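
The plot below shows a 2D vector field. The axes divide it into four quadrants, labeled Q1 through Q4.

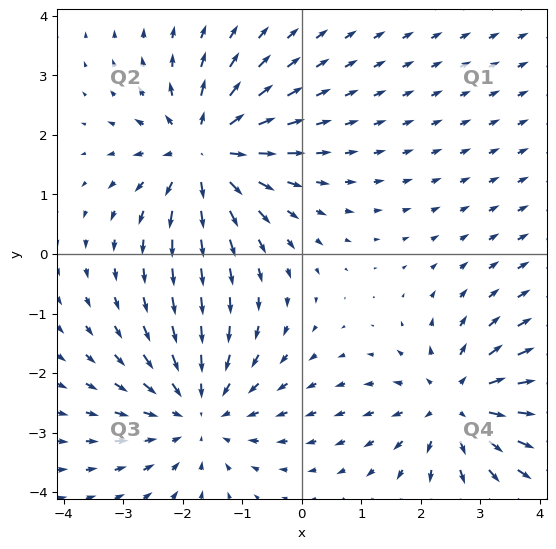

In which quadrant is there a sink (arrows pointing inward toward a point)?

The sink sits at approximately (-1.7, -2.7), which lies in quadrant Q3. The divergence there is about -4, negative as expected for a sink.

Q3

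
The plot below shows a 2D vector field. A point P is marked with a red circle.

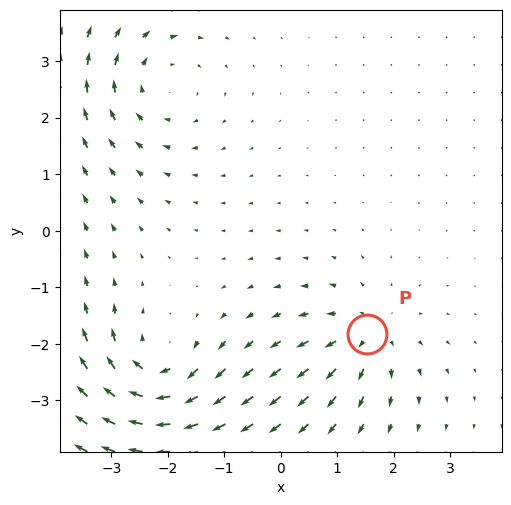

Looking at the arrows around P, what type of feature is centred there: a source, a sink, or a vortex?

source

At P (1.5, -1.8) the arrows spread outward. Divergence about +4, curl ≈0 — positive divergence with near-zero curl is a source.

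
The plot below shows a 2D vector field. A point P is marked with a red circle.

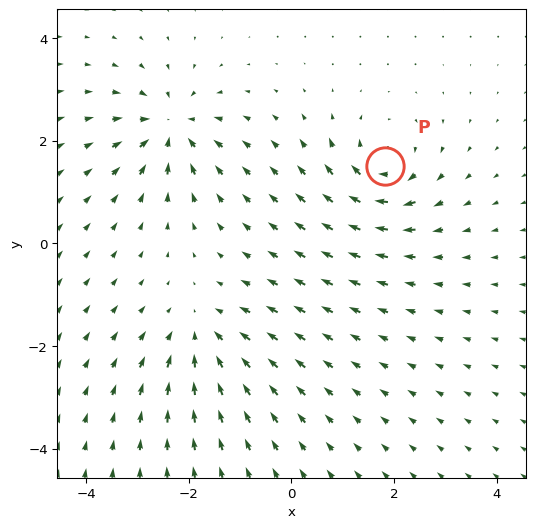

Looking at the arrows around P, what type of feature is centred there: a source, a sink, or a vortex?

At P (1.8, 1.5) the arrows circulate clockwise. Divergence ≈0, curl about -6 — near-zero divergence with nonzero curl is a vortex.

vortex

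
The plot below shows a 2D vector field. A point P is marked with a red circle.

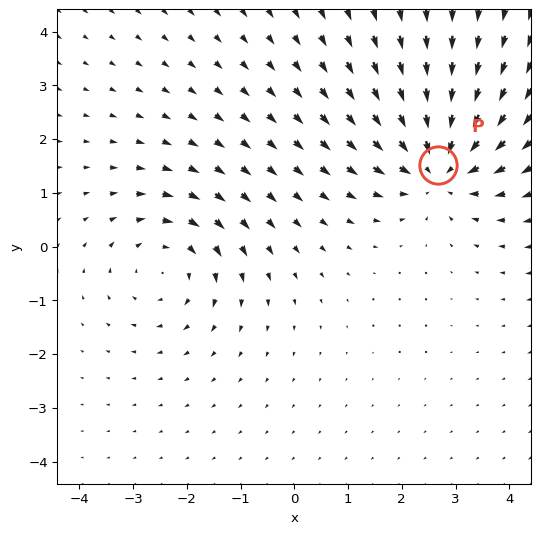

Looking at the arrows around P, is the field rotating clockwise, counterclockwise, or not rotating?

Near P at (2.7, 1.5) the arrows show no circulation. The curl there is ≈0.

not rotating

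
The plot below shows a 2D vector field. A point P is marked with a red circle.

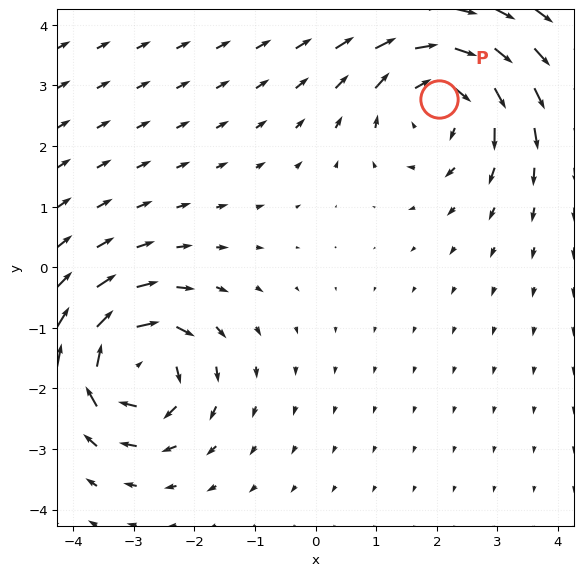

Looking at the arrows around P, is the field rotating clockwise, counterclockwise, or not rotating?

clockwise

Near P at (2.0, 2.8) the arrows circulate clockwise. The curl (z-component) there is about -3; negative curl means clockwise rotation.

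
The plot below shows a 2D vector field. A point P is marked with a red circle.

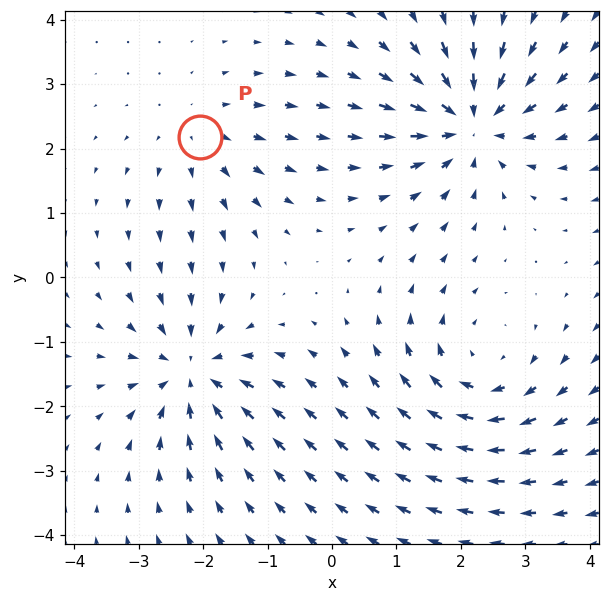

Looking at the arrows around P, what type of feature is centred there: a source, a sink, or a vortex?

source

At P (-2.0, 2.2) the arrows spread outward. Divergence about +3, curl ≈0 — positive divergence with near-zero curl is a source.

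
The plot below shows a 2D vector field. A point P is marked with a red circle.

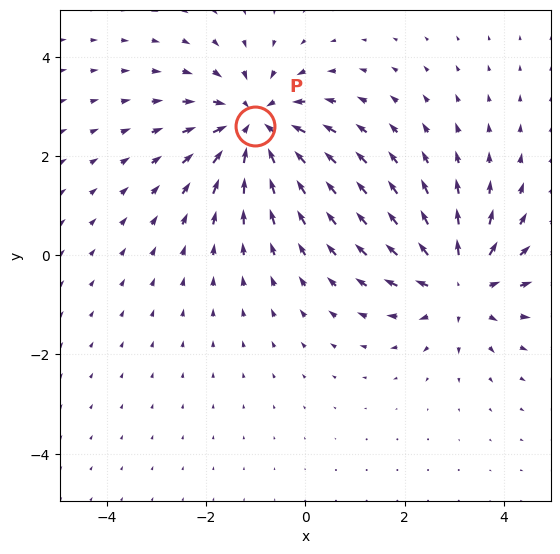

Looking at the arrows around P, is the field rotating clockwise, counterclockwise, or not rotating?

Near P at (-1.0, 2.6) the arrows show no circulation. The curl there is ≈0.

not rotating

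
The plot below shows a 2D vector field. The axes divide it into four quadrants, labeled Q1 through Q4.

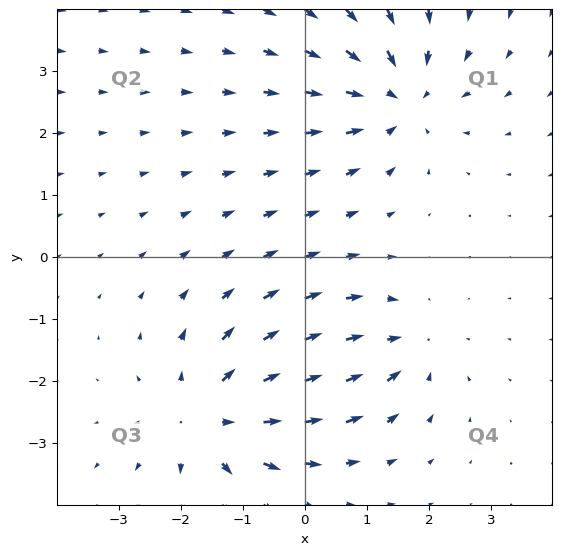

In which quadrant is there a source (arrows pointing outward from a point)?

Q3

The source sits at approximately (-1.5, -2.6), which lies in quadrant Q3. The divergence there is about +4, positive as expected for a source.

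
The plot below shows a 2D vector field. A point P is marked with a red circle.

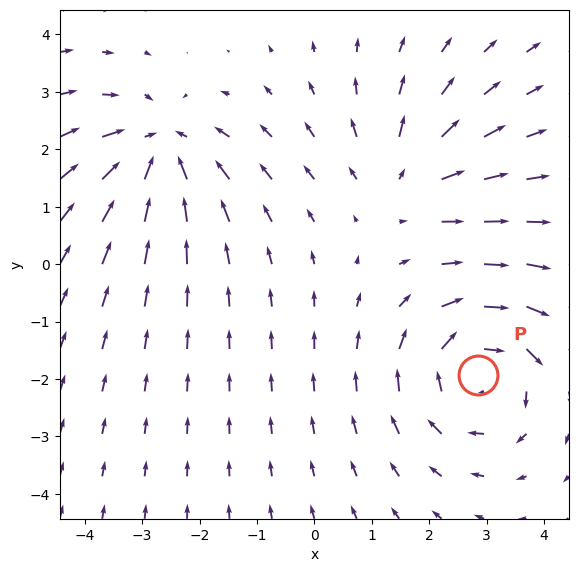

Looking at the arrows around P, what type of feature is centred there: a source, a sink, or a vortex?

At P (2.9, -1.9) the arrows circulate clockwise. Divergence ≈0, curl about -4 — near-zero divergence with nonzero curl is a vortex.

vortex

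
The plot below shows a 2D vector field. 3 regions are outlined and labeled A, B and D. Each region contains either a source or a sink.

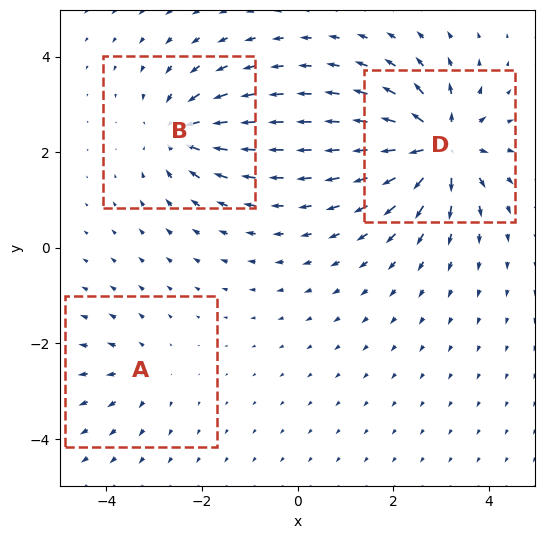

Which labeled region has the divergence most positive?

Divergence at each region's feature centre — A: about +2, B: about -4, D: about +7. Region D is most positive.

D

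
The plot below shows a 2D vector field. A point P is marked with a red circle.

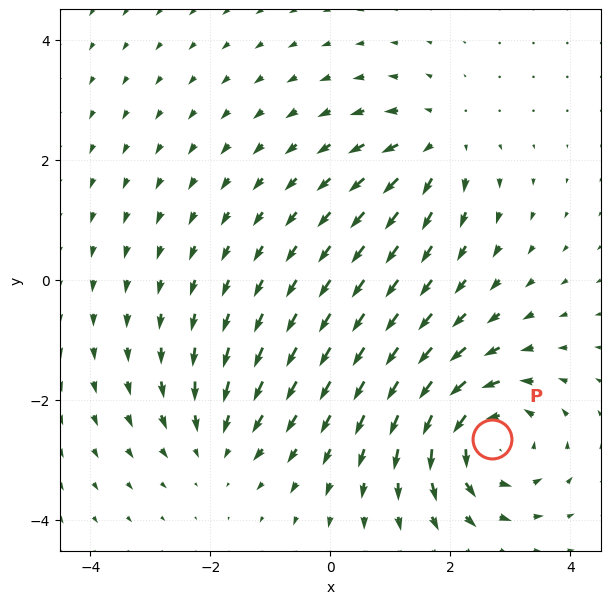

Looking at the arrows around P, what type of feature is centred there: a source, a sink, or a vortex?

vortex

At P (2.7, -2.7) the arrows circulate counterclockwise. Divergence ≈0, curl about +5 — near-zero divergence with nonzero curl is a vortex.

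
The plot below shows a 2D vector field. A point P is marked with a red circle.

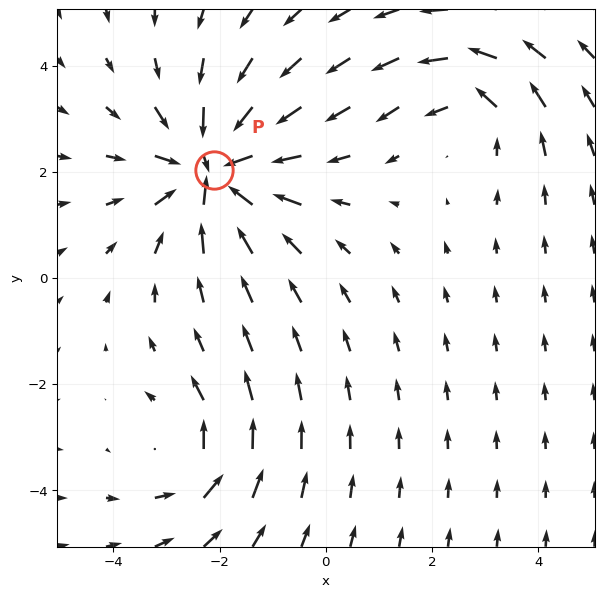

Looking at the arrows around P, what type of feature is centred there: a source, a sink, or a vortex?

At P (-2.1, 2.0) the arrows converge inward. Divergence about -4, curl ≈0 — negative divergence with near-zero curl is a sink.

sink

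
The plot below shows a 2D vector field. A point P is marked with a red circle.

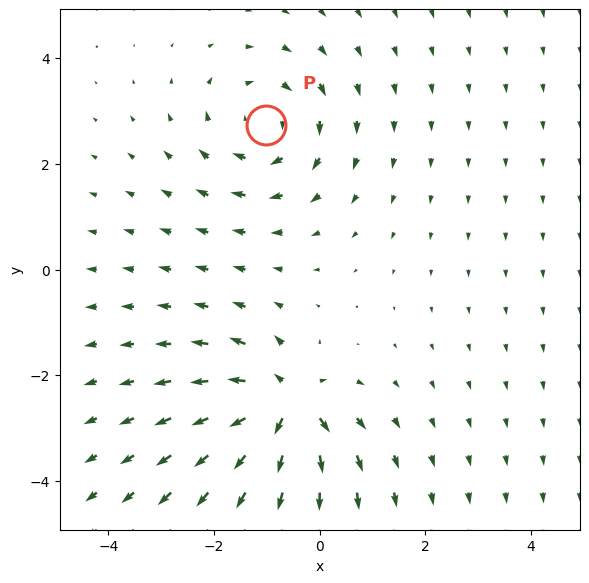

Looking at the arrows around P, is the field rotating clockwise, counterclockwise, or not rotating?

Near P at (-1.0, 2.7) the arrows circulate clockwise. The curl (z-component) there is about -3; negative curl means clockwise rotation.

clockwise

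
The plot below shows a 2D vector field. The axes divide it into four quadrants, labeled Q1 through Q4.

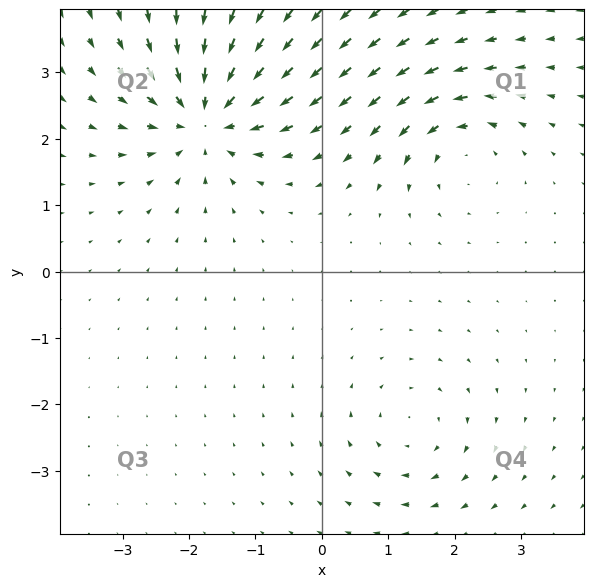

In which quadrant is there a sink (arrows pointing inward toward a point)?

The sink sits at approximately (-1.7, 2.4), which lies in quadrant Q2. The divergence there is about -6, negative as expected for a sink.

Q2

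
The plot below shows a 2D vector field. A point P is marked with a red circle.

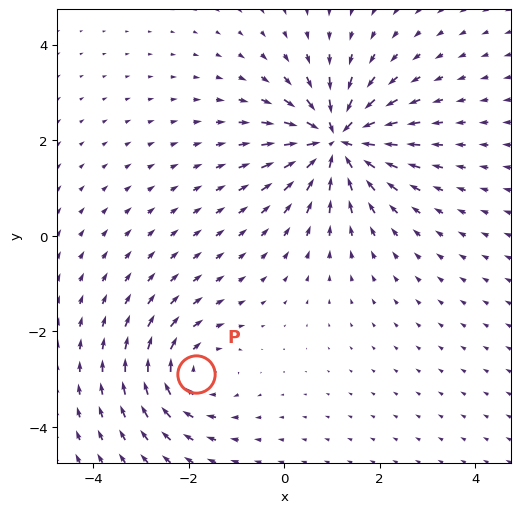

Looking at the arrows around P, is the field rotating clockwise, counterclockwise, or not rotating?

clockwise

Near P at (-1.8, -2.9) the arrows circulate clockwise. The curl (z-component) there is about -3; negative curl means clockwise rotation.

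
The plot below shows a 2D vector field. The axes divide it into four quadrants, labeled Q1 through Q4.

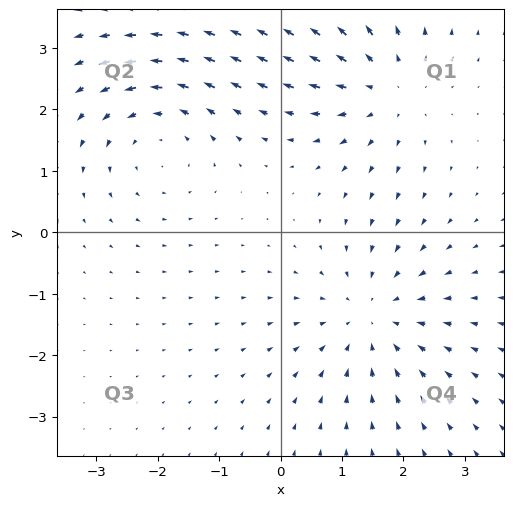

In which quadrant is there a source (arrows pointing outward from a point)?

Q1

The source sits at approximately (1.7, 2.4), which lies in quadrant Q1. The divergence there is about +4, positive as expected for a source.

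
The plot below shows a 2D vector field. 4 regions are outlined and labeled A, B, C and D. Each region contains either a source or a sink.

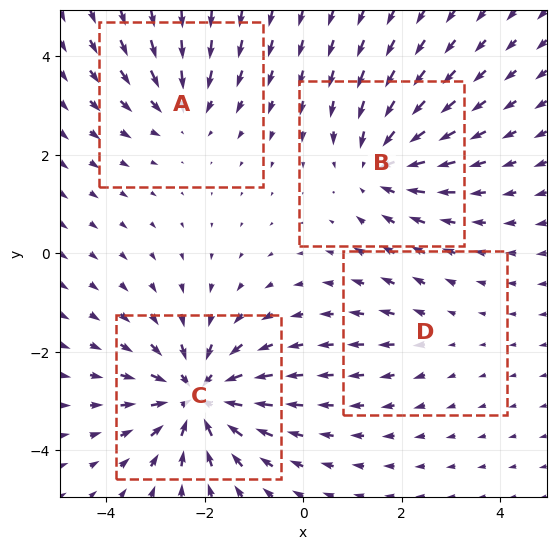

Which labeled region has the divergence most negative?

C

Divergence at each region's feature centre — A: about -4, B: about -5, C: about -7, D: about +2. Region C is most negative.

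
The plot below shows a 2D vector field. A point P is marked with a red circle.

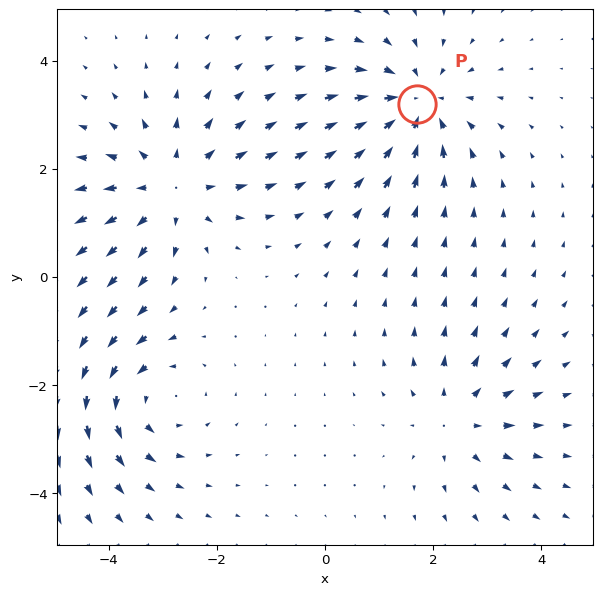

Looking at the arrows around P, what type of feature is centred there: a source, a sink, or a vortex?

At P (1.7, 3.2) the arrows converge inward. Divergence about -5, curl ≈0 — negative divergence with near-zero curl is a sink.

sink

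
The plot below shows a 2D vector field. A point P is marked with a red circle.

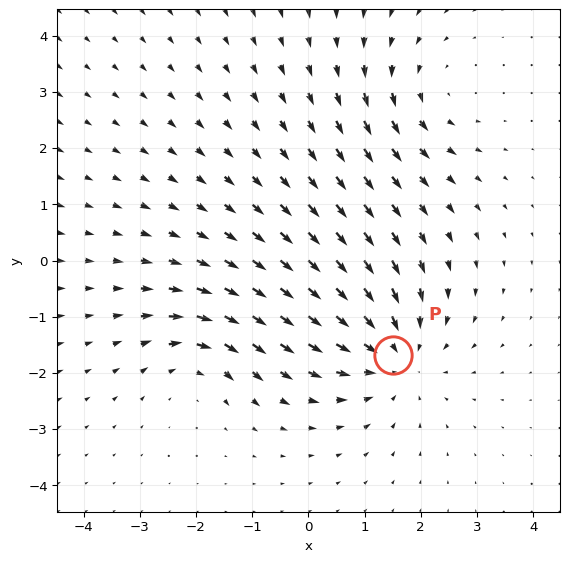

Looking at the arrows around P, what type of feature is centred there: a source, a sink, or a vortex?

At P (1.5, -1.7) the arrows converge inward. Divergence about -4, curl ≈0 — negative divergence with near-zero curl is a sink.

sink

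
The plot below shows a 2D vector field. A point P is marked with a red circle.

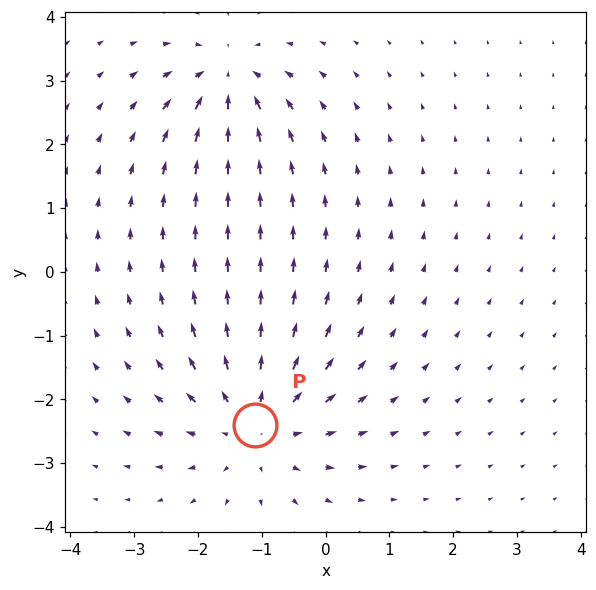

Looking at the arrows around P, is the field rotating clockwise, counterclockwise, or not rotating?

Near P at (-1.1, -2.4) the arrows show no circulation. The curl there is ≈0.

not rotating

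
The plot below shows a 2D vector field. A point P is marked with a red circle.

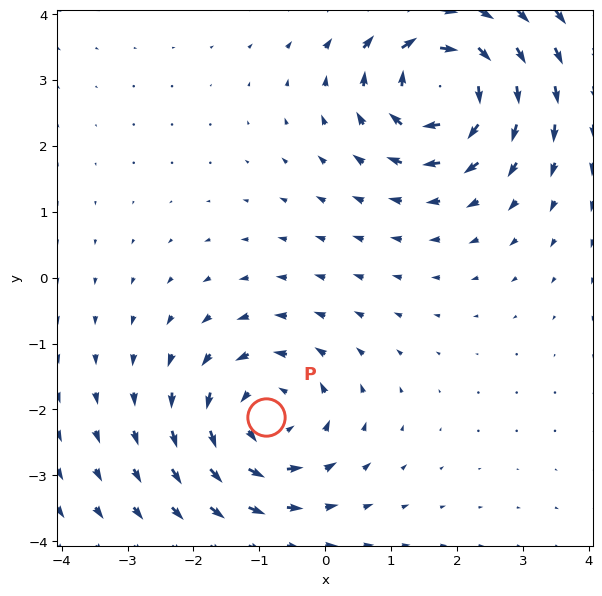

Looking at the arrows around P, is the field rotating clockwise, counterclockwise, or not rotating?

counterclockwise

Near P at (-0.9, -2.1) the arrows circulate counterclockwise. The curl (z-component) there is about +3; positive curl means counterclockwise rotation.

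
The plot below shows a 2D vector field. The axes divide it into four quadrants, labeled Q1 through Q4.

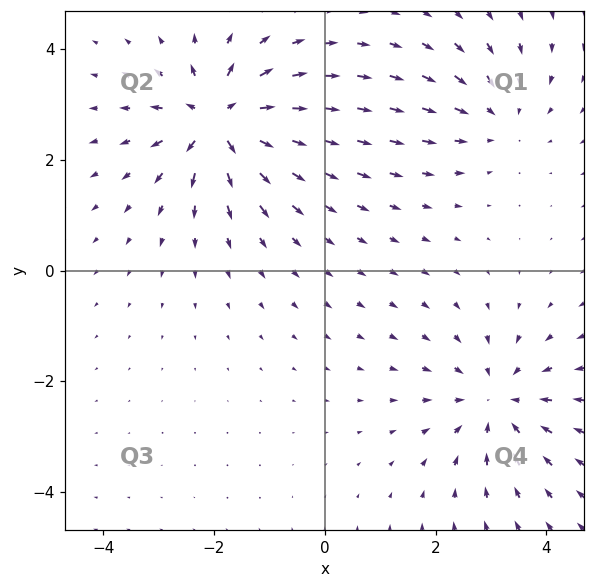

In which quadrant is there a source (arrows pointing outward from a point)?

The source sits at approximately (-1.9, 2.7), which lies in quadrant Q2. The divergence there is about +6, positive as expected for a source.

Q2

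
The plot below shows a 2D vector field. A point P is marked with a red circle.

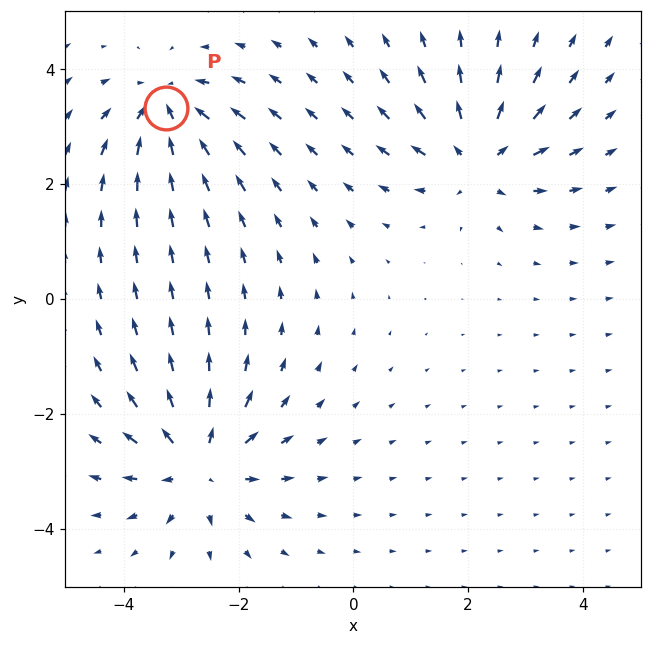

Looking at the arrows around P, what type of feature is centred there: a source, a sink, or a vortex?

At P (-3.3, 3.3) the arrows converge inward. Divergence about -4, curl ≈0 — negative divergence with near-zero curl is a sink.

sink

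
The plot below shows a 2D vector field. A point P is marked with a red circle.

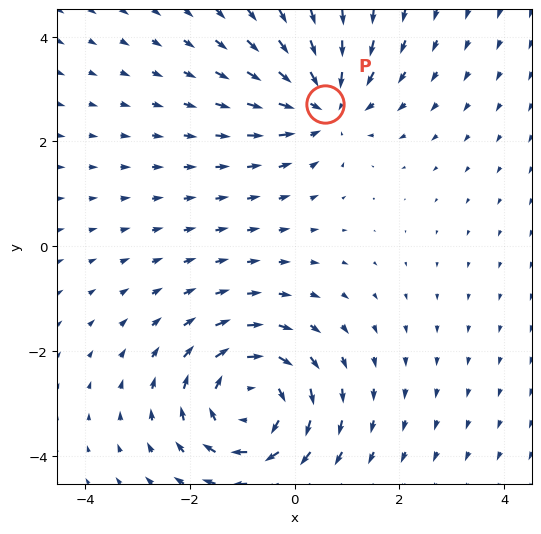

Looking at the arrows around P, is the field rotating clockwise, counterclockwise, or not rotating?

not rotating

Near P at (0.6, 2.7) the arrows show no circulation. The curl there is ≈0.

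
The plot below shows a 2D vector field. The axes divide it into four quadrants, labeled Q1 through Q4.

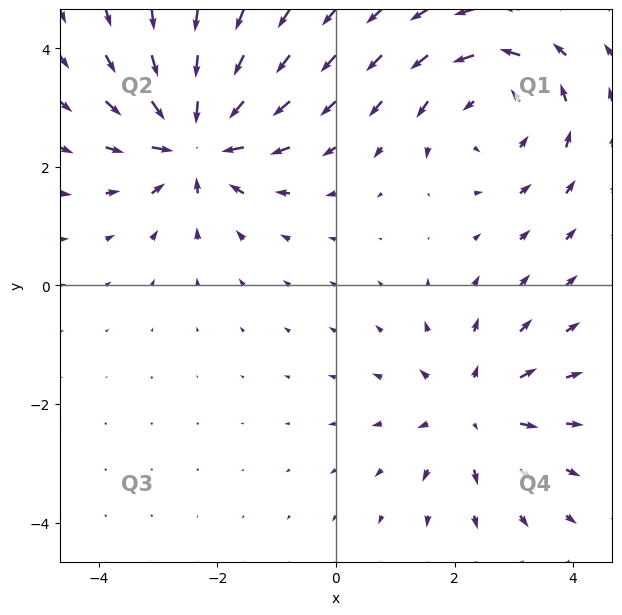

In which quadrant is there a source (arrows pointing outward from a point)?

The source sits at approximately (2.3, -2.1), which lies in quadrant Q4. The divergence there is about +3, positive as expected for a source.

Q4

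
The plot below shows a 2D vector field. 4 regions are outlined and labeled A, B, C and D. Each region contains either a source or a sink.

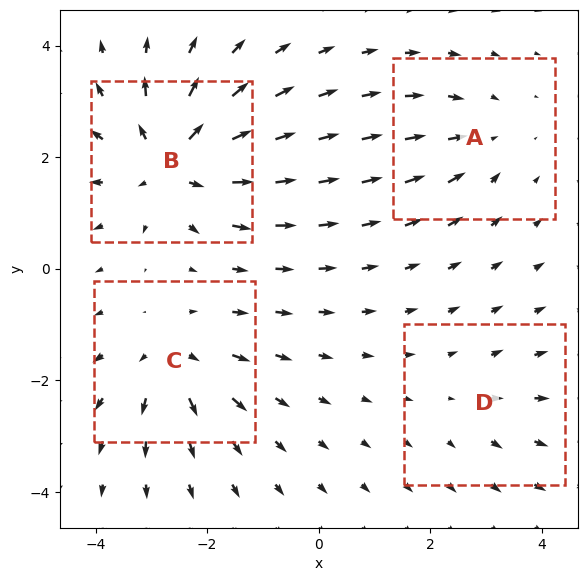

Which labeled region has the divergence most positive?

Divergence at each region's feature centre — A: about -3, B: about +7, C: about +5, D: about +2. Region B is most positive.

B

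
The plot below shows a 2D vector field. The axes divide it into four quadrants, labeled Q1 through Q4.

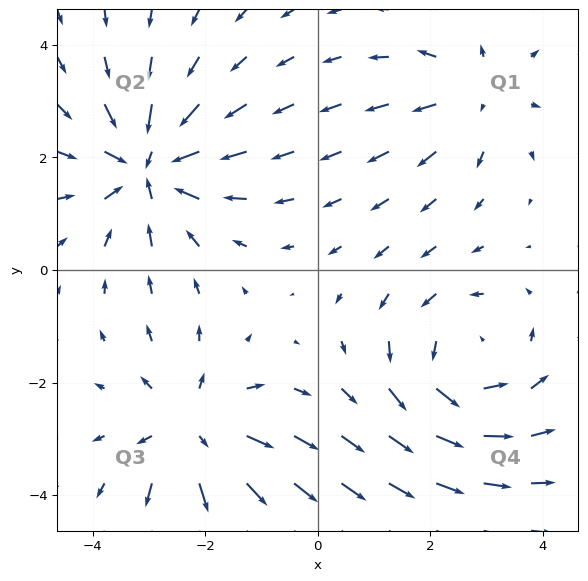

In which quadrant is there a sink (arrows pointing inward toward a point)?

The sink sits at approximately (-3.0, 1.9), which lies in quadrant Q2. The divergence there is about -5, negative as expected for a sink.

Q2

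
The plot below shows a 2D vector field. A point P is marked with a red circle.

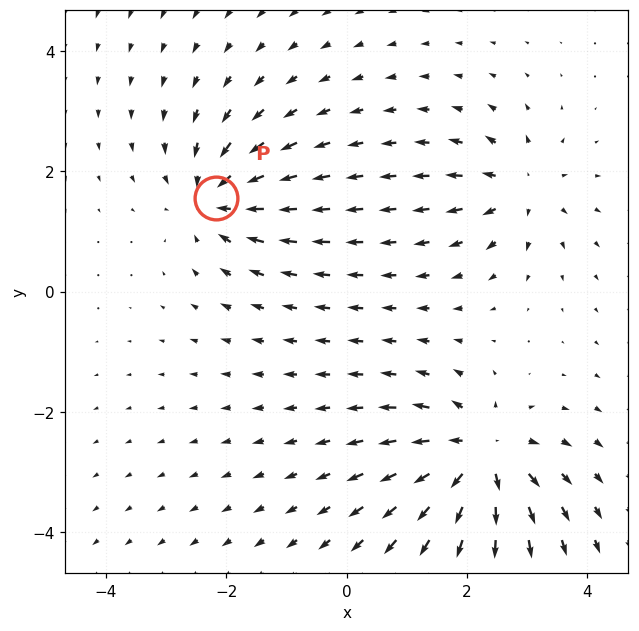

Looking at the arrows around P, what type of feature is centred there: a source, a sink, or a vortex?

sink

At P (-2.2, 1.5) the arrows converge inward. Divergence about -4, curl ≈0 — negative divergence with near-zero curl is a sink.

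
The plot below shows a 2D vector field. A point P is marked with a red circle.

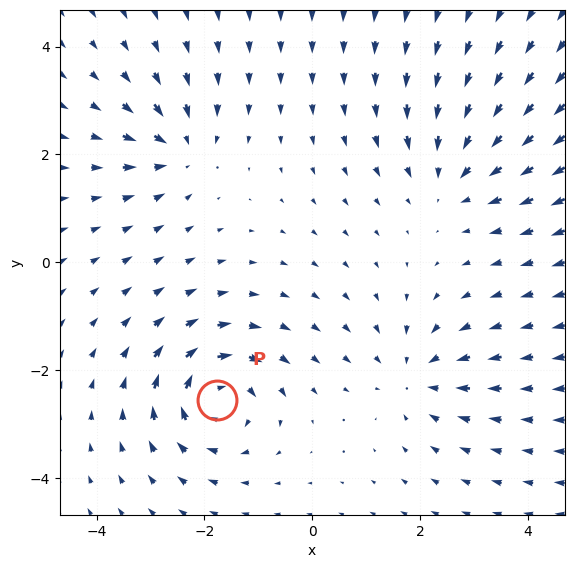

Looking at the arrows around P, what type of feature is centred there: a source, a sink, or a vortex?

vortex

At P (-1.8, -2.6) the arrows circulate clockwise. Divergence ≈0, curl about -7 — near-zero divergence with nonzero curl is a vortex.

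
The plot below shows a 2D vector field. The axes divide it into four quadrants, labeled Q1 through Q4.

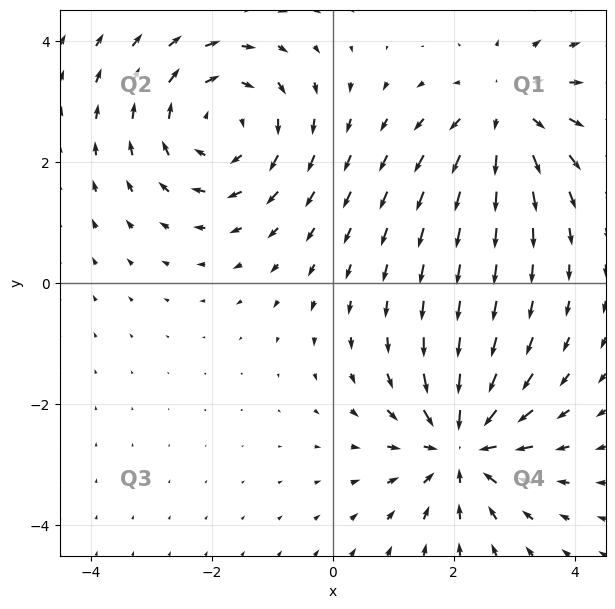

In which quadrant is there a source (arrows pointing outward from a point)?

Q1

The source sits at approximately (2.9, 2.8), which lies in quadrant Q1. The divergence there is about +3, positive as expected for a source.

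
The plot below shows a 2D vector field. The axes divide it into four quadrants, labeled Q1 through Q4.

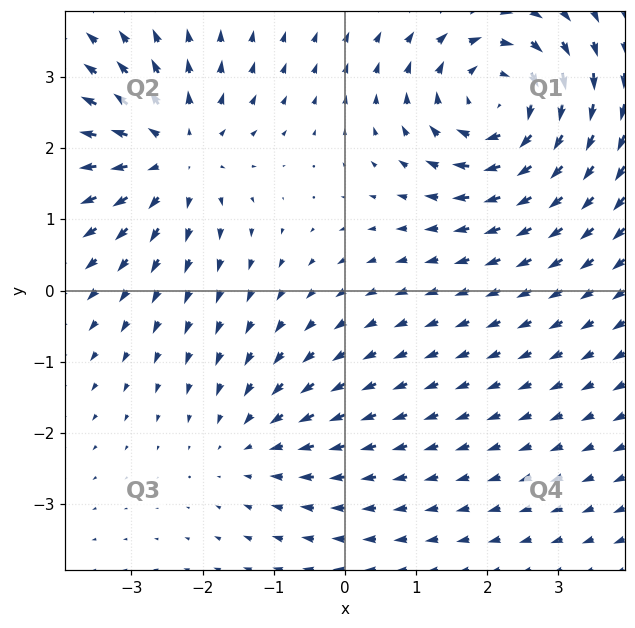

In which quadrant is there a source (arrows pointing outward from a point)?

The source sits at approximately (-2.4, 1.9), which lies in quadrant Q2. The divergence there is about +4, positive as expected for a source.

Q2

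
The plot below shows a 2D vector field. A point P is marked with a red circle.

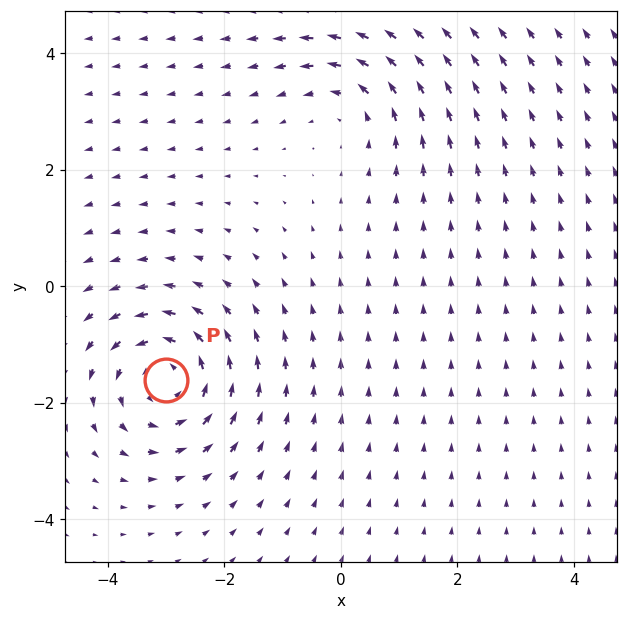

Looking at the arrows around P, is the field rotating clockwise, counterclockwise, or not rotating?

Near P at (-3.0, -1.6) the arrows circulate counterclockwise. The curl (z-component) there is about +5; positive curl means counterclockwise rotation.

counterclockwise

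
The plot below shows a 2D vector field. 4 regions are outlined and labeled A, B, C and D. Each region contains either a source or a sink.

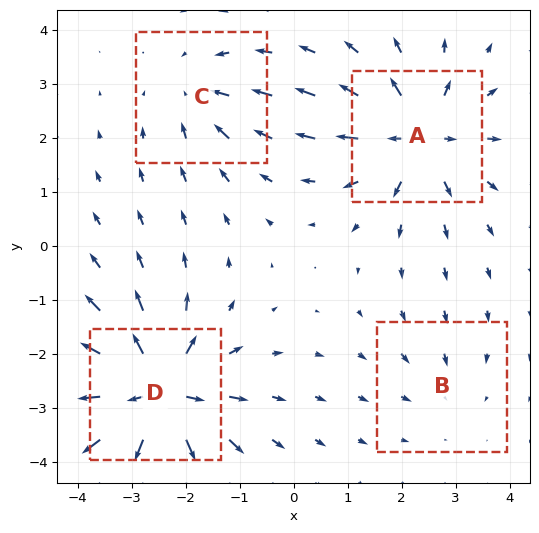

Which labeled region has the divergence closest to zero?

Divergence at each region's feature centre — A: about +6, B: about -2, C: about -3, D: about +8. Region B is closest to zero.

B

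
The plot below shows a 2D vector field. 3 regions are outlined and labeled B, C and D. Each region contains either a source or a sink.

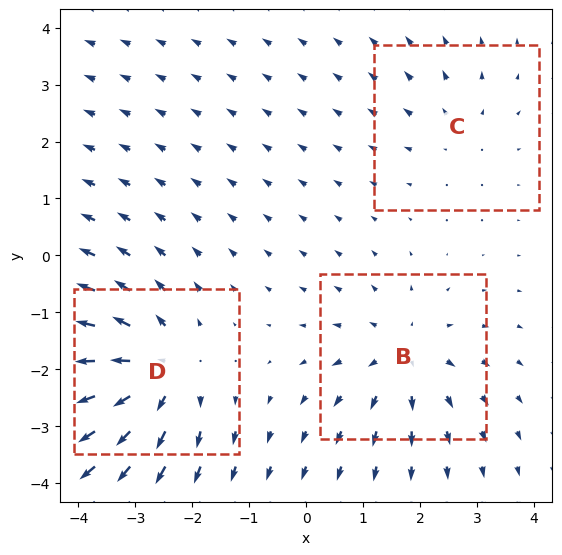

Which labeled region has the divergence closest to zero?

C

Divergence at each region's feature centre — B: about +3, C: about +2, D: about +5. Region C is closest to zero.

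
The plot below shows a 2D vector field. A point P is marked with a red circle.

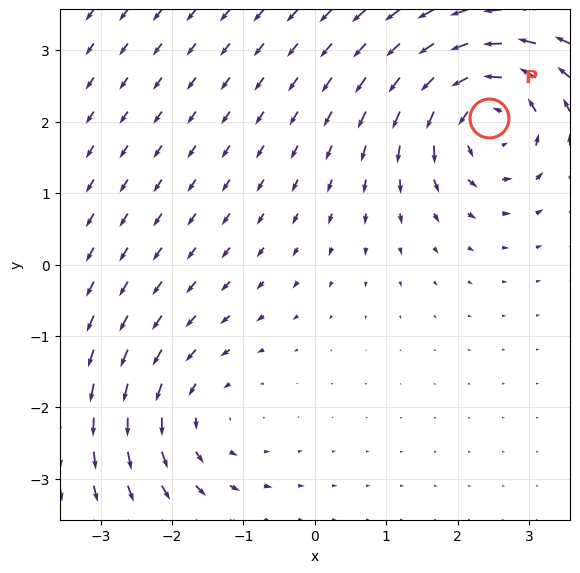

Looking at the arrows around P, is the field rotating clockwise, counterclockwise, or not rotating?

counterclockwise

Near P at (2.4, 2.1) the arrows circulate counterclockwise. The curl (z-component) there is about +5; positive curl means counterclockwise rotation.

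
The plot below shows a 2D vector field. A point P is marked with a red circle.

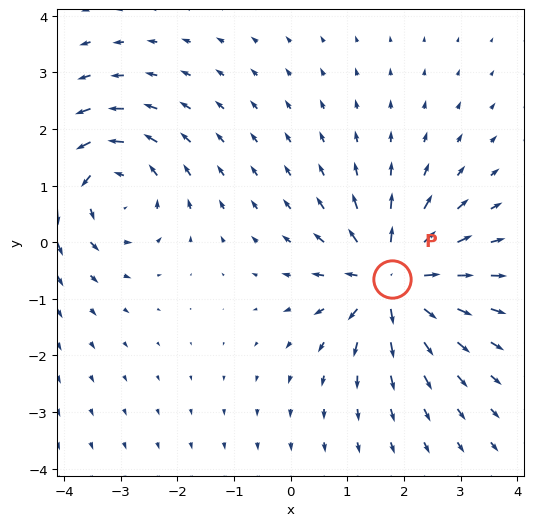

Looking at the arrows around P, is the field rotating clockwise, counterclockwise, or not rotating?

not rotating

Near P at (1.8, -0.7) the arrows show no circulation. The curl there is ≈0.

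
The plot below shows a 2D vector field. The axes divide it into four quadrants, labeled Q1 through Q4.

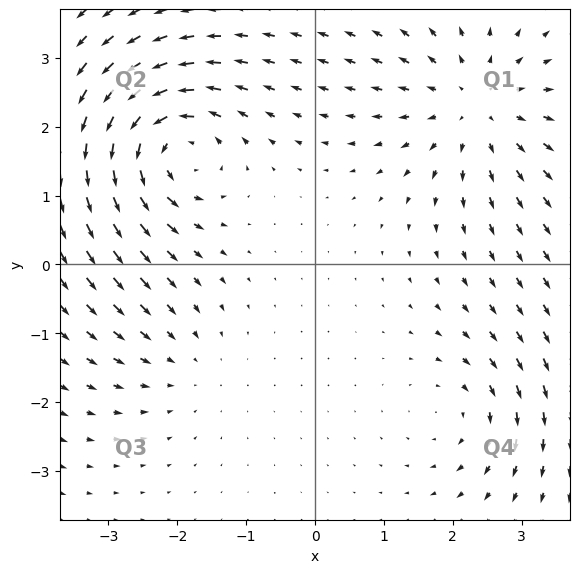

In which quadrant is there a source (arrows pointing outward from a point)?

Q1

The source sits at approximately (2.3, 2.3), which lies in quadrant Q1. The divergence there is about +4, positive as expected for a source.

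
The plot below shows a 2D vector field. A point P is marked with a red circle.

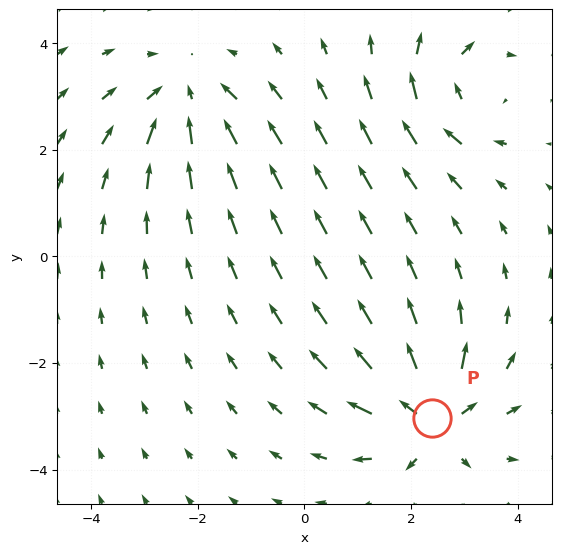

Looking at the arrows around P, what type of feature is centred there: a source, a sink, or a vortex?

source

At P (2.4, -3.0) the arrows spread outward. Divergence about +6, curl ≈0 — positive divergence with near-zero curl is a source.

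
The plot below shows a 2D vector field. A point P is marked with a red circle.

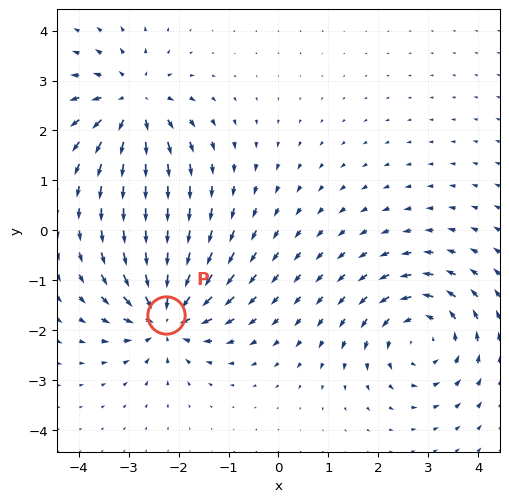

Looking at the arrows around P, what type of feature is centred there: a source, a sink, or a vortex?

At P (-2.3, -1.7) the arrows converge inward. Divergence about -7, curl ≈0 — negative divergence with near-zero curl is a sink.

sink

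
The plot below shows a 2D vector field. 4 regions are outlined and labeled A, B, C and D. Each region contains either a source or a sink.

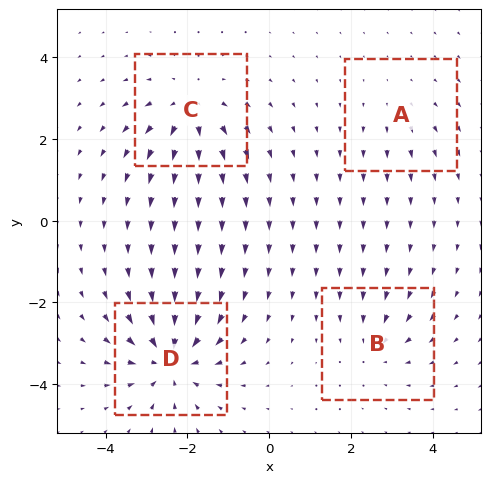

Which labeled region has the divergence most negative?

Divergence at each region's feature centre — A: about +2, B: about -3, C: about +5, D: about -7. Region D is most negative.

D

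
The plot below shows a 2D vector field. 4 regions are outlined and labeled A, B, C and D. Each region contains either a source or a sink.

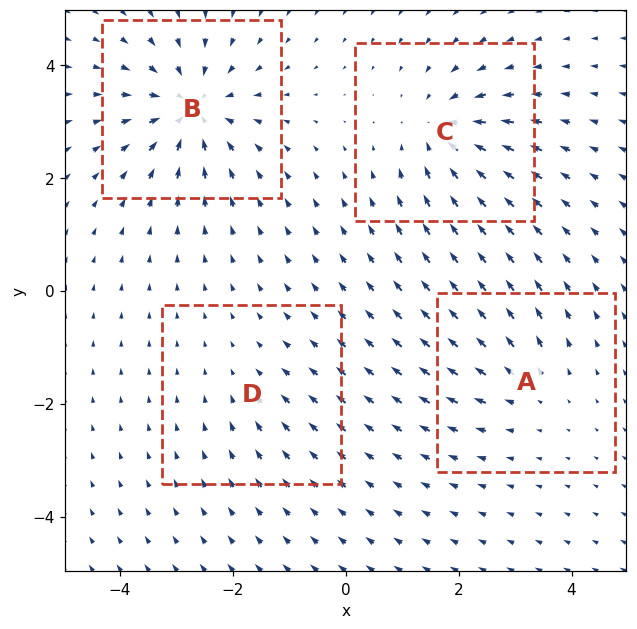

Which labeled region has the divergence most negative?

B

Divergence at each region's feature centre — A: about +4, B: about -7, C: about -6, D: about -2. Region B is most negative.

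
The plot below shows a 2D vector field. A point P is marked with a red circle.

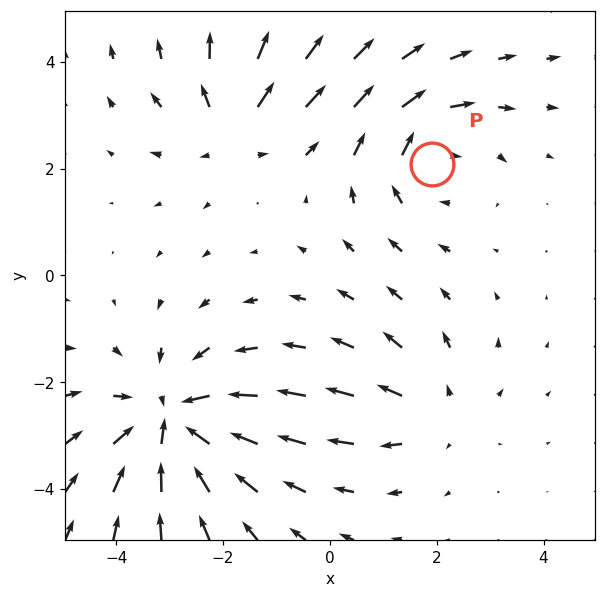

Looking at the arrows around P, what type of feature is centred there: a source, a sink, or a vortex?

vortex

At P (1.9, 2.1) the arrows circulate clockwise. Divergence ≈0, curl about -3 — near-zero divergence with nonzero curl is a vortex.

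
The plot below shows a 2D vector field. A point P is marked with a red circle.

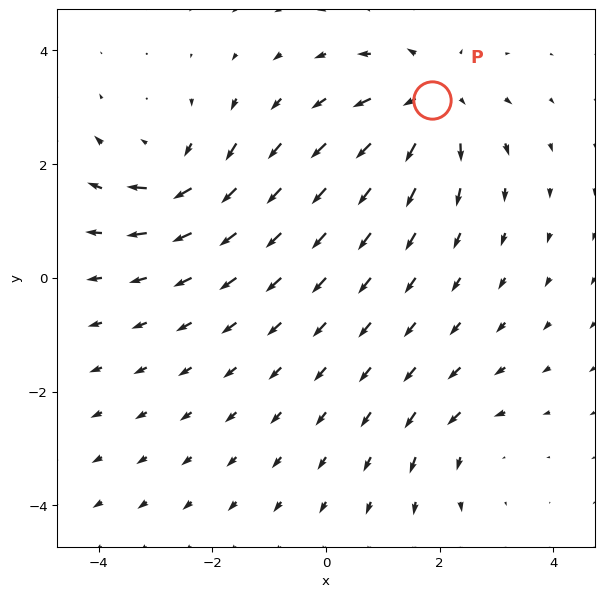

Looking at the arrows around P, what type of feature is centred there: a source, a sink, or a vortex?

At P (1.9, 3.1) the arrows spread outward. Divergence about +5, curl ≈0 — positive divergence with near-zero curl is a source.

source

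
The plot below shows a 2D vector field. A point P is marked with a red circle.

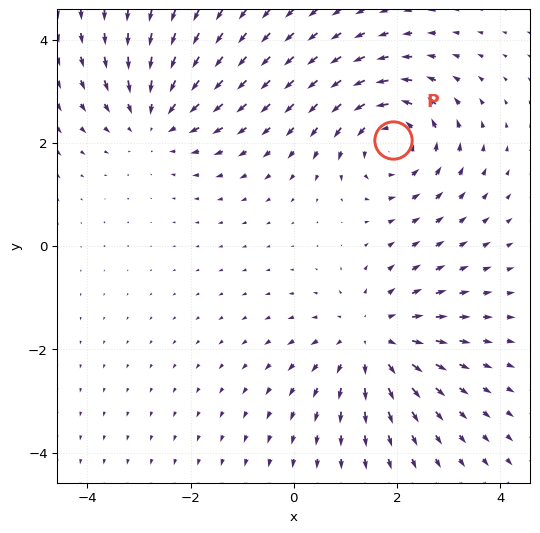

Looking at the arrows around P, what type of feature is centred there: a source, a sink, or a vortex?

At P (1.9, 2.1) the arrows circulate counterclockwise. Divergence ≈0, curl about +3 — near-zero divergence with nonzero curl is a vortex.

vortex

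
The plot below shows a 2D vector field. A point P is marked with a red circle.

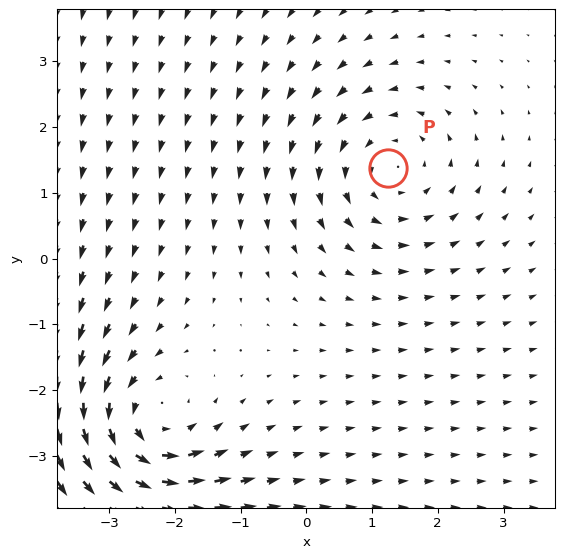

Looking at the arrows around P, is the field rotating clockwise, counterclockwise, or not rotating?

counterclockwise

Near P at (1.2, 1.4) the arrows circulate counterclockwise. The curl (z-component) there is about +2; positive curl means counterclockwise rotation.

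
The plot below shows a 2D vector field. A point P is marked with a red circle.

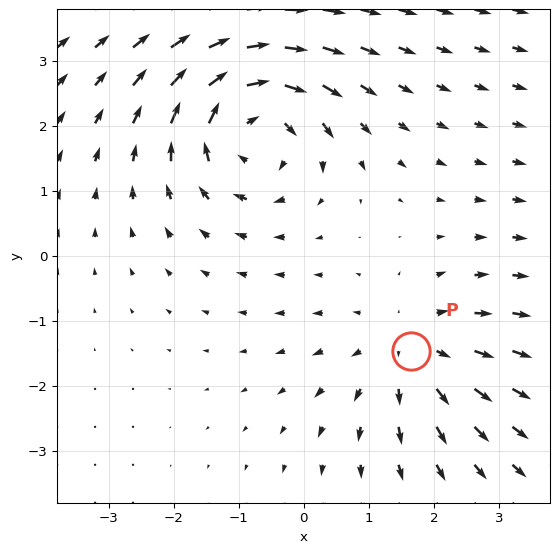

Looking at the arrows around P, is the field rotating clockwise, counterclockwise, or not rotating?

Near P at (1.6, -1.5) the arrows show no circulation. The curl there is ≈0.

not rotating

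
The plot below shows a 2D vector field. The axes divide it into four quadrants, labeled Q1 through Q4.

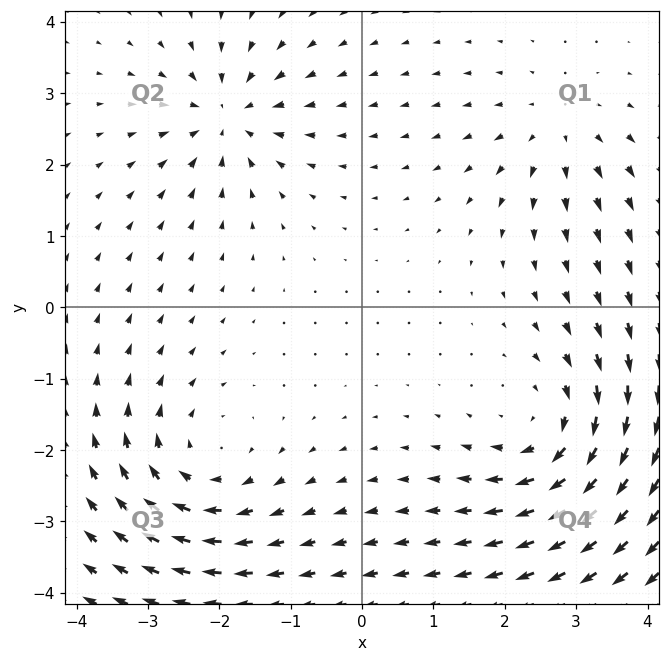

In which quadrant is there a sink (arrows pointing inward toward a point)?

Q2

The sink sits at approximately (-1.9, 2.7), which lies in quadrant Q2. The divergence there is about -5, negative as expected for a sink.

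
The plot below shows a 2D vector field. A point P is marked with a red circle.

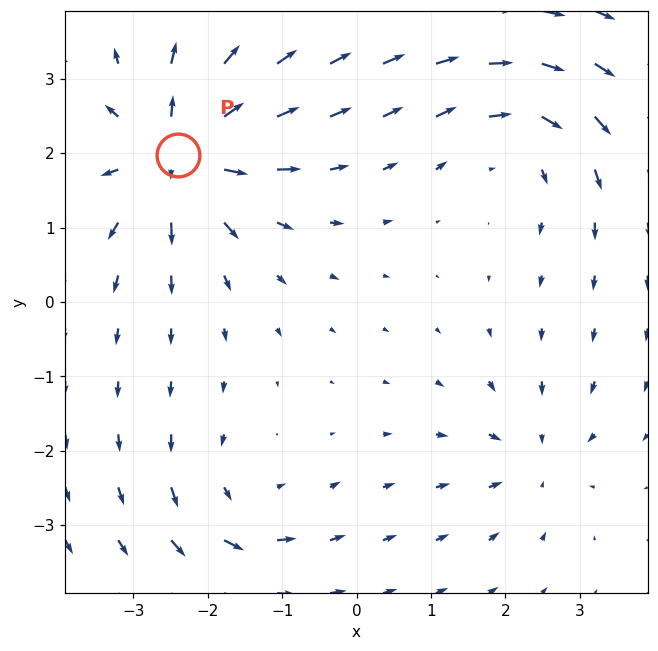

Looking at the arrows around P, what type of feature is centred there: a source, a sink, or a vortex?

At P (-2.4, 2.0) the arrows spread outward. Divergence about +7, curl ≈0 — positive divergence with near-zero curl is a source.

source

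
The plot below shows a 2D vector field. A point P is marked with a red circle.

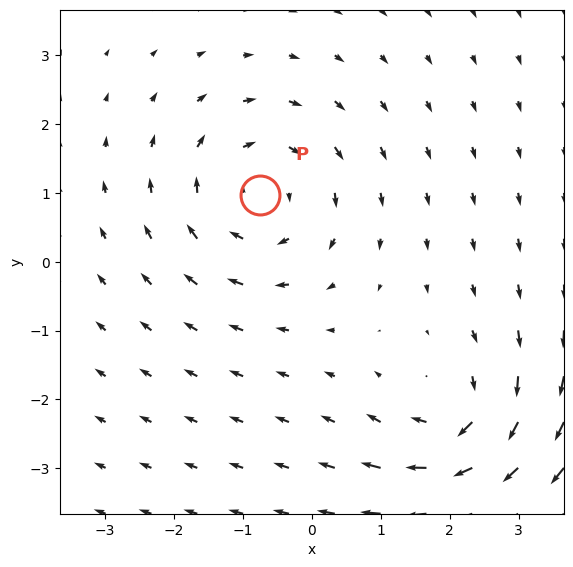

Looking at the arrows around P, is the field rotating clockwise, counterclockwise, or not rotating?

clockwise

Near P at (-0.7, 1.0) the arrows circulate clockwise. The curl (z-component) there is about -3; negative curl means clockwise rotation.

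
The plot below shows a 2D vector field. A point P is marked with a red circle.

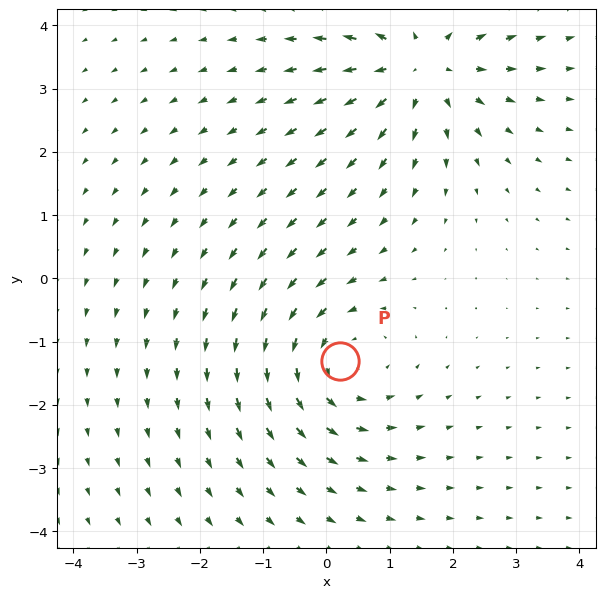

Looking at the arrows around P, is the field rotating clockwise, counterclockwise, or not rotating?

counterclockwise

Near P at (0.2, -1.3) the arrows circulate counterclockwise. The curl (z-component) there is about +3; positive curl means counterclockwise rotation.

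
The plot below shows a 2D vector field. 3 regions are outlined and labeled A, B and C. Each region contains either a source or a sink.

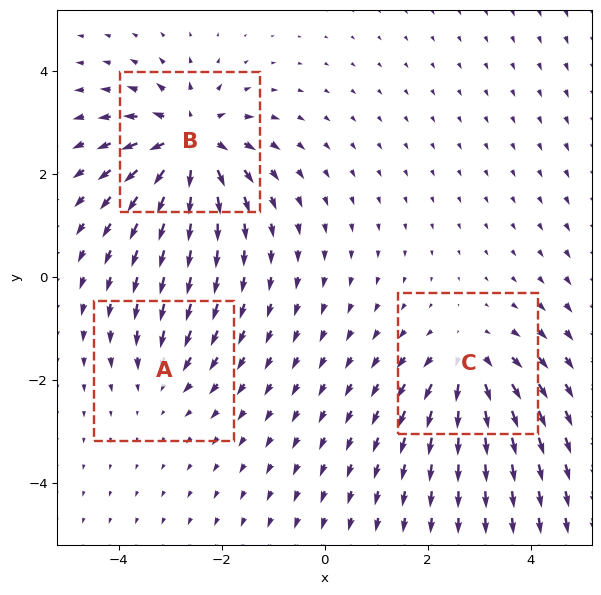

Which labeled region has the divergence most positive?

Divergence at each region's feature centre — A: about -2, B: about +6, C: about +4. Region B is most positive.

B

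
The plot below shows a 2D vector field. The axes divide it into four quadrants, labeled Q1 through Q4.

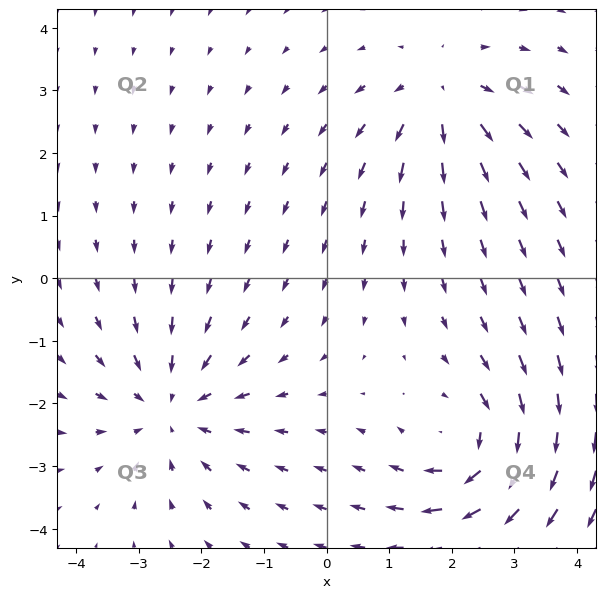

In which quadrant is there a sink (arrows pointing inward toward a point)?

Q3

The sink sits at approximately (-2.5, -2.1), which lies in quadrant Q3. The divergence there is about -4, negative as expected for a sink.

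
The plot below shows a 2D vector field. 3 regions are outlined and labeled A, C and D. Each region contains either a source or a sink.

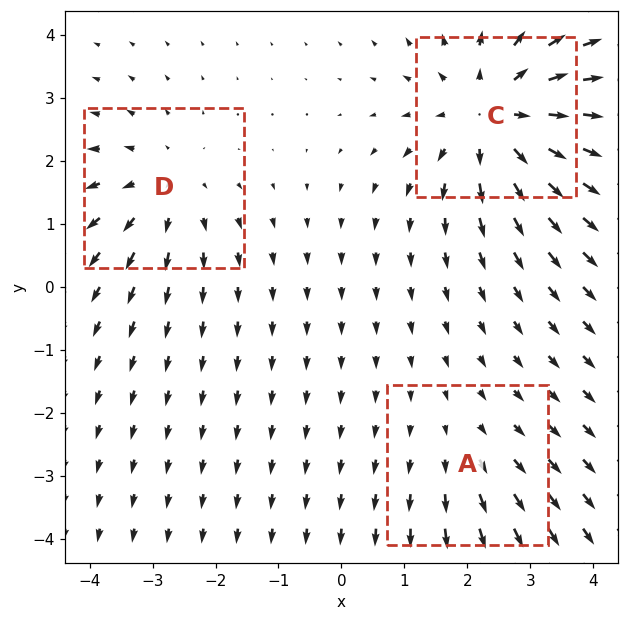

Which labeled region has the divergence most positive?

Divergence at each region's feature centre — A: about +2, C: about +5, D: about +3. Region C is most positive.

C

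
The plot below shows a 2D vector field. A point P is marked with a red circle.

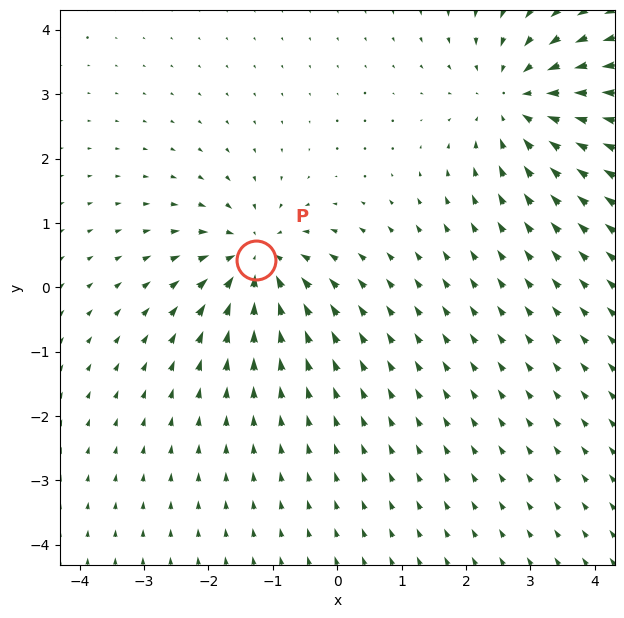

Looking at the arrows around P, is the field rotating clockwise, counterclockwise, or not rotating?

not rotating

Near P at (-1.3, 0.4) the arrows show no circulation. The curl there is ≈0.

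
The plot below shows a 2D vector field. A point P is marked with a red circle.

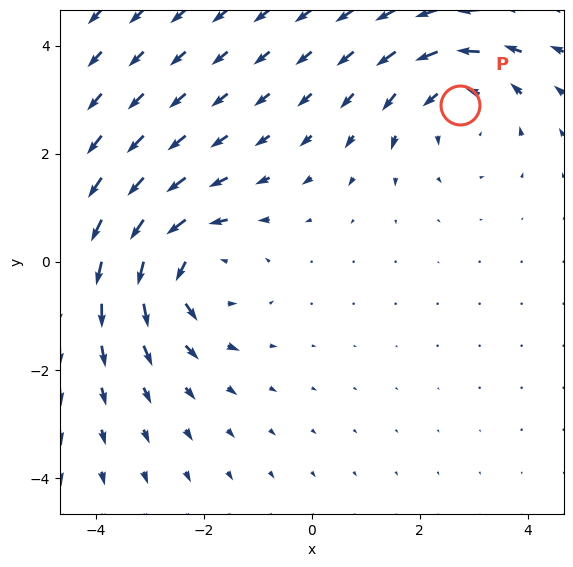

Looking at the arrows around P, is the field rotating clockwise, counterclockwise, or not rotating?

counterclockwise

Near P at (2.7, 2.9) the arrows circulate counterclockwise. The curl (z-component) there is about +3; positive curl means counterclockwise rotation.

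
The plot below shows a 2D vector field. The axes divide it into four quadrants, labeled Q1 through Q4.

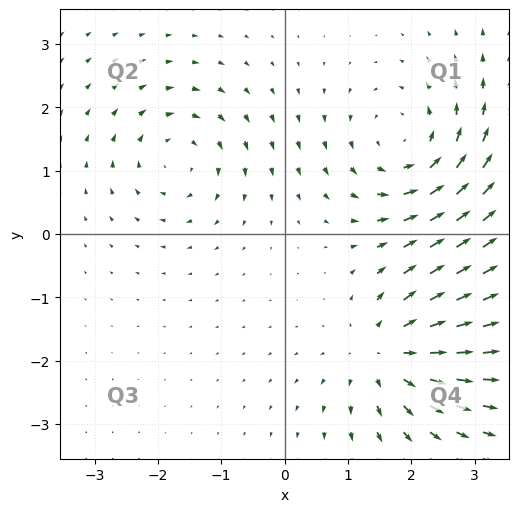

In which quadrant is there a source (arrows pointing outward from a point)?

Q4

The source sits at approximately (1.6, -1.9), which lies in quadrant Q4. The divergence there is about +5, positive as expected for a source.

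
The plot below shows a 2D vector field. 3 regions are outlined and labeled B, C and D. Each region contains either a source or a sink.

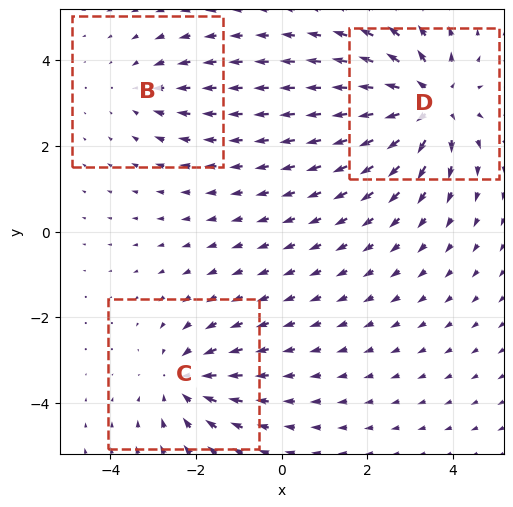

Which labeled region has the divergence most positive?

Divergence at each region's feature centre — B: about -2, C: about -3, D: about +5. Region D is most positive.

D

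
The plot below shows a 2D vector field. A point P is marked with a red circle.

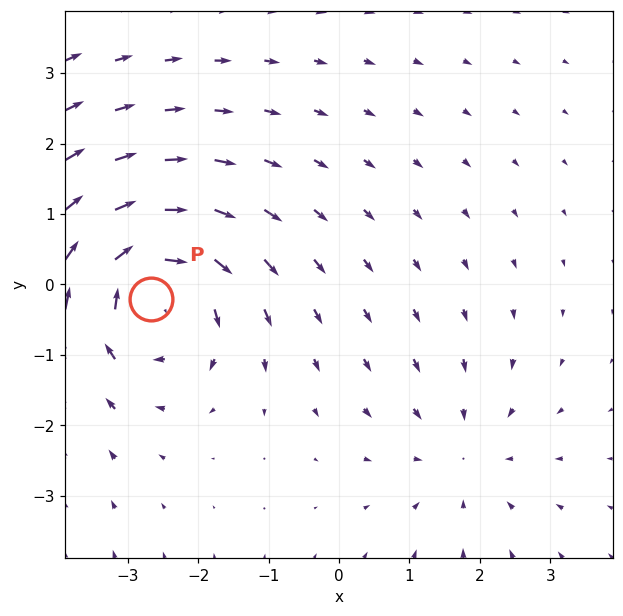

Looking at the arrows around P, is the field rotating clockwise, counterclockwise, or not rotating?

clockwise

Near P at (-2.7, -0.2) the arrows circulate clockwise. The curl (z-component) there is about -5; negative curl means clockwise rotation.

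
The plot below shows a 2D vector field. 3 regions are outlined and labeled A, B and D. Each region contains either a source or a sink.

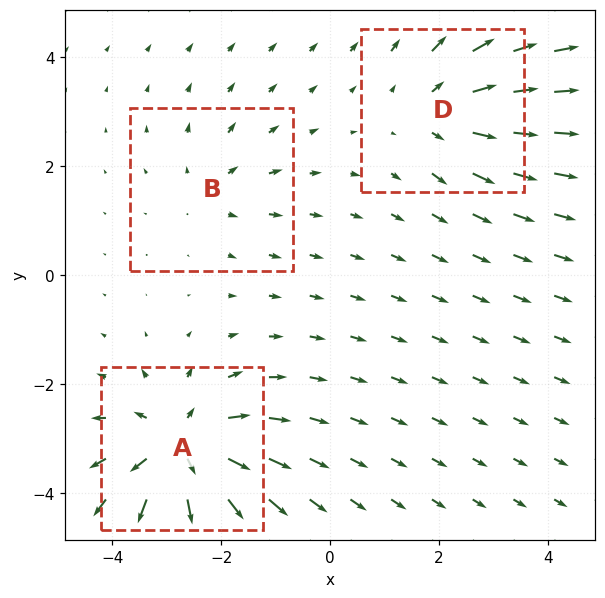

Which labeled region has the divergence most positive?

Divergence at each region's feature centre — A: about +6, B: about +2, D: about +4. Region A is most positive.

A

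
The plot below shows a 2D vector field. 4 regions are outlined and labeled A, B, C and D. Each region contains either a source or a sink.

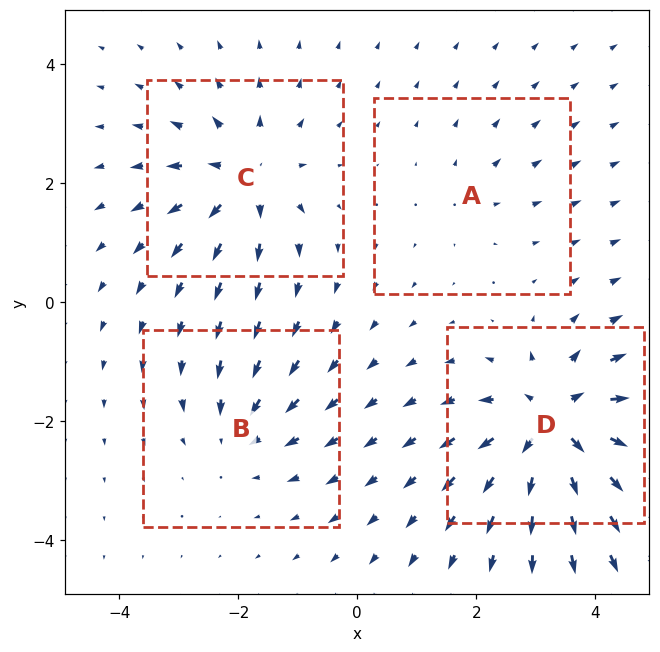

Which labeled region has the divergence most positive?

D

Divergence at each region's feature centre — A: about +2, B: about -4, C: about +6, D: about +8. Region D is most positive.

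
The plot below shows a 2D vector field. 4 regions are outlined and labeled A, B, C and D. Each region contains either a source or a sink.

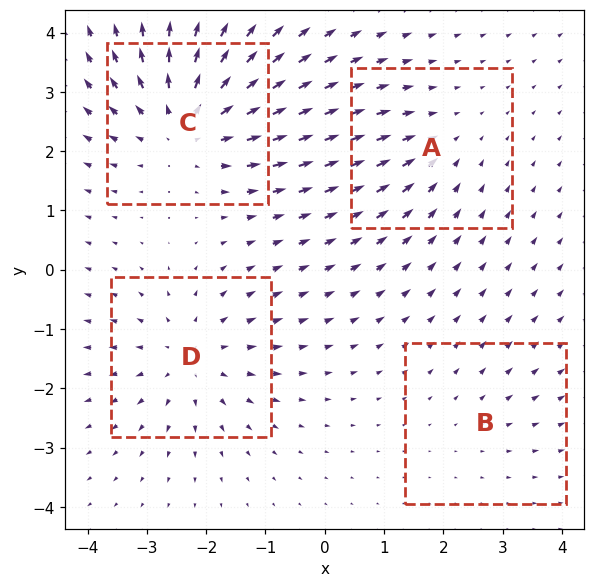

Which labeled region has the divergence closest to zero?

Divergence at each region's feature centre — A: about -3, B: about +2, C: about +6, D: about +5. Region B is closest to zero.

B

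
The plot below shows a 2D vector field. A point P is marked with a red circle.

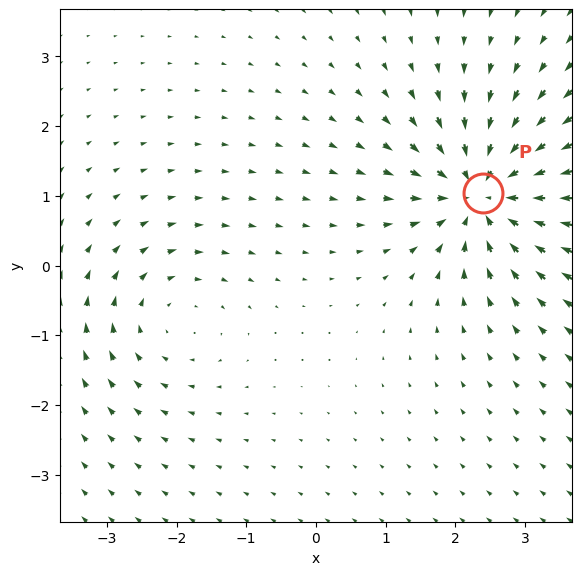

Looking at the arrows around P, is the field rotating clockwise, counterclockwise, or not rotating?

not rotating

Near P at (2.4, 1.0) the arrows show no circulation. The curl there is ≈0.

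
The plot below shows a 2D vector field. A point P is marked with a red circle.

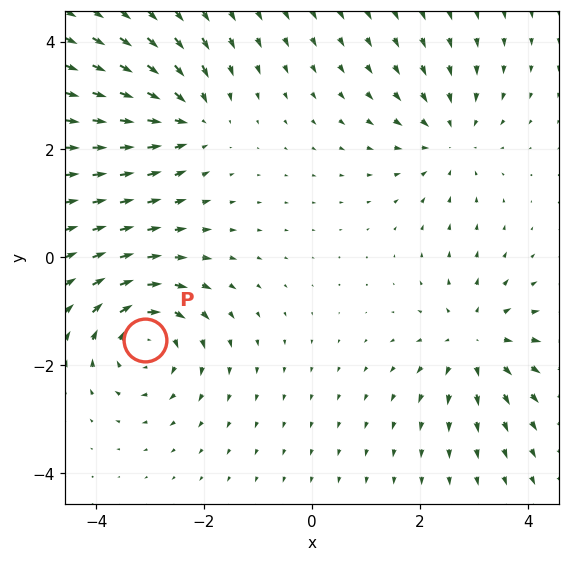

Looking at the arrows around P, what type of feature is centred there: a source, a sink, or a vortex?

vortex

At P (-3.1, -1.5) the arrows circulate clockwise. Divergence ≈0, curl about -4 — near-zero divergence with nonzero curl is a vortex.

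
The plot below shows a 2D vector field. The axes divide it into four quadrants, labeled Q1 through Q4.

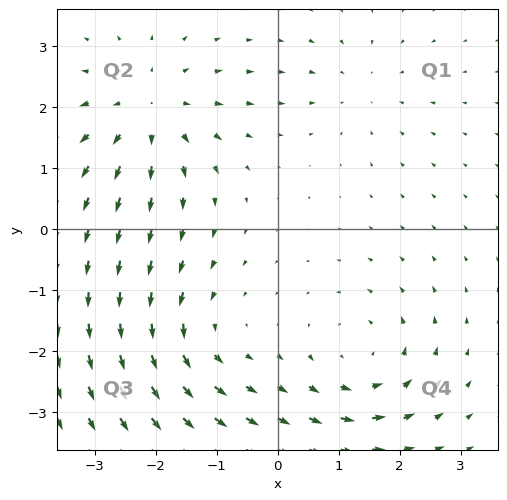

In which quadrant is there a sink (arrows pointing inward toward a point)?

Q1

The sink sits at approximately (1.3, 2.3), which lies in quadrant Q1. The divergence there is about -2, negative as expected for a sink.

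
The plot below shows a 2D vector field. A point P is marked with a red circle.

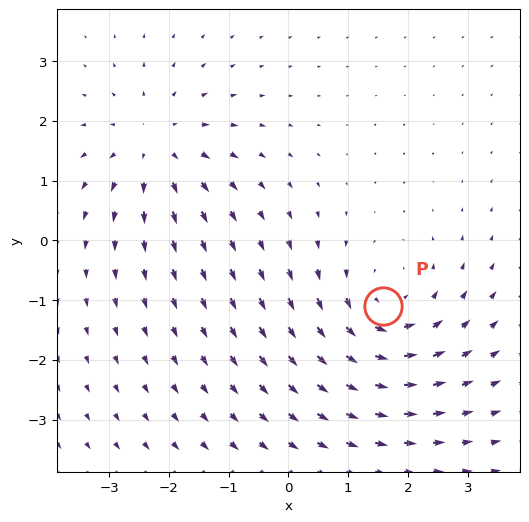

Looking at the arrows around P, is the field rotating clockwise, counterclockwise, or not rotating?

counterclockwise

Near P at (1.6, -1.1) the arrows circulate counterclockwise. The curl (z-component) there is about +4; positive curl means counterclockwise rotation.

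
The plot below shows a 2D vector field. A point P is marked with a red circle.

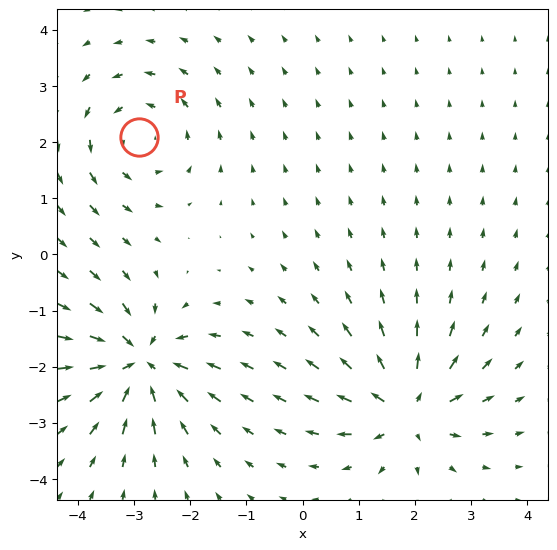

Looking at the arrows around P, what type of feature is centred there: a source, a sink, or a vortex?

At P (-2.9, 2.1) the arrows circulate counterclockwise. Divergence ≈0, curl about +4 — near-zero divergence with nonzero curl is a vortex.

vortex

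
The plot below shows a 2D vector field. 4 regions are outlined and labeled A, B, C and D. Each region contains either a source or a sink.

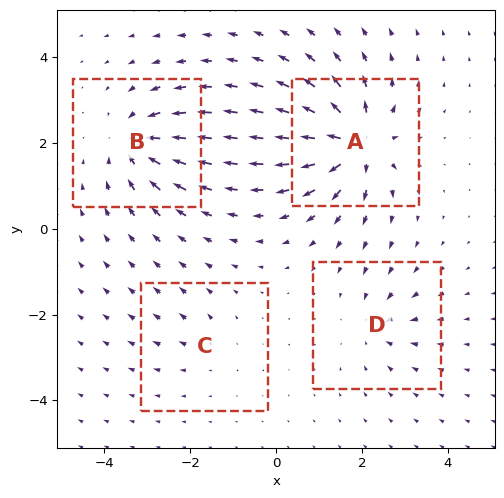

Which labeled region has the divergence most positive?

Divergence at each region's feature centre — A: about +8, B: about -6, C: about +2, D: about -4. Region A is most positive.

A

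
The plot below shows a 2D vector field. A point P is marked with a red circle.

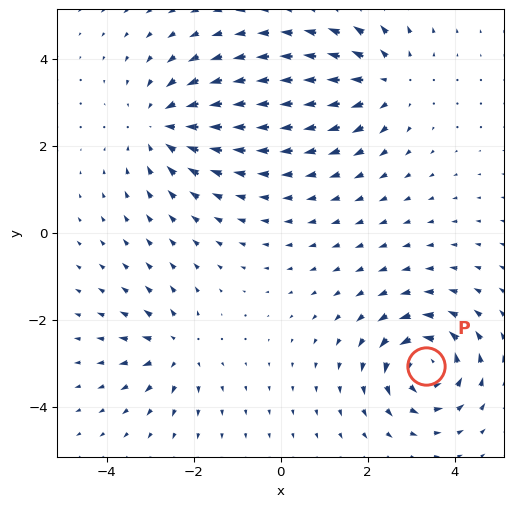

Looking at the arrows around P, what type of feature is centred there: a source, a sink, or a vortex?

vortex

At P (3.4, -3.0) the arrows circulate counterclockwise. Divergence ≈0, curl about +6 — near-zero divergence with nonzero curl is a vortex.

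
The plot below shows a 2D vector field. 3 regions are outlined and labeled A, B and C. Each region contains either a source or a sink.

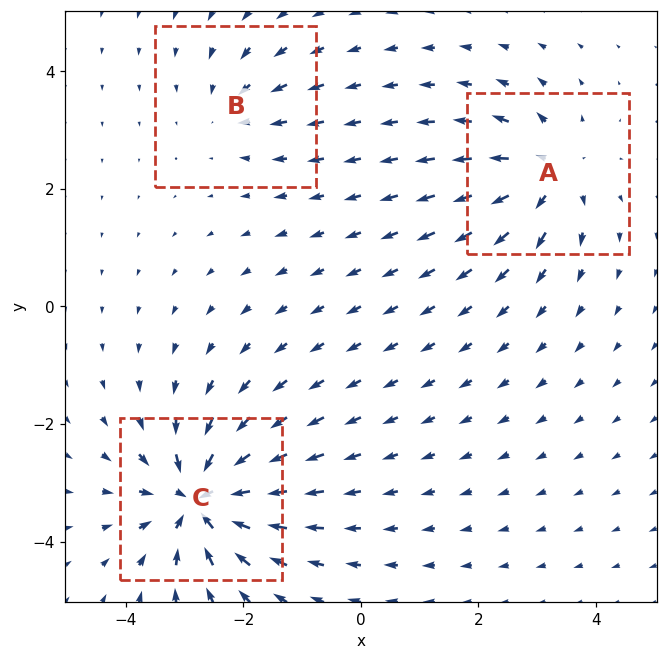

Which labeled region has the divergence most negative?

C

Divergence at each region's feature centre — A: about +4, B: about -3, C: about -6. Region C is most negative.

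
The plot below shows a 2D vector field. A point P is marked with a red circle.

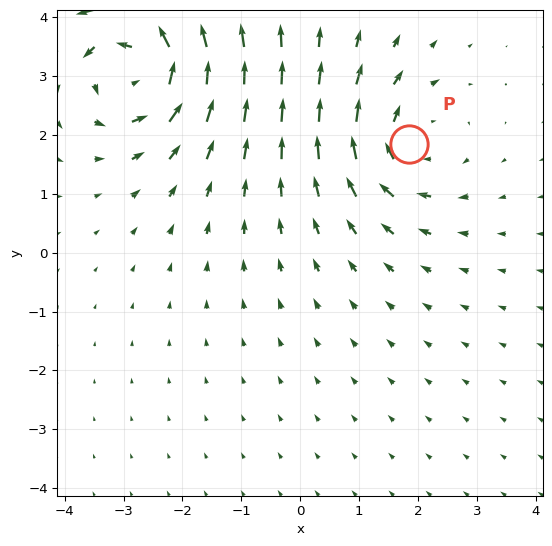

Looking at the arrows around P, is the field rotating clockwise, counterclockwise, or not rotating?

Near P at (1.8, 1.8) the arrows circulate clockwise. The curl (z-component) there is about -4; negative curl means clockwise rotation.

clockwise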